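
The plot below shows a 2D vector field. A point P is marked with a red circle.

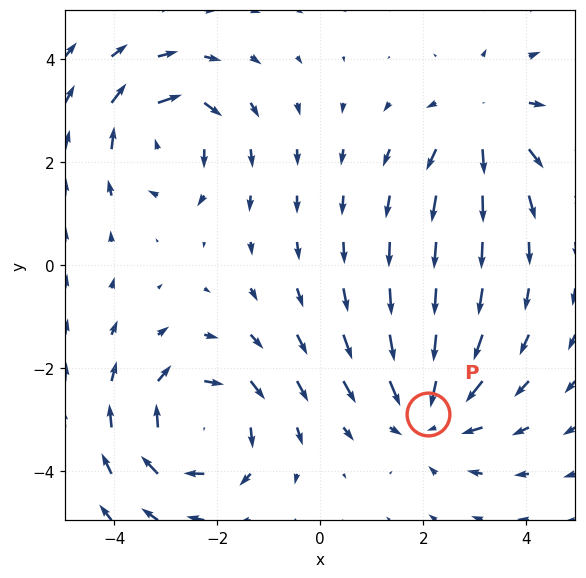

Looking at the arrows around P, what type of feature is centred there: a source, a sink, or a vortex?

At P (2.1, -2.9) the arrows converge inward. Divergence about -4, curl ≈0 — negative divergence with near-zero curl is a sink.

sink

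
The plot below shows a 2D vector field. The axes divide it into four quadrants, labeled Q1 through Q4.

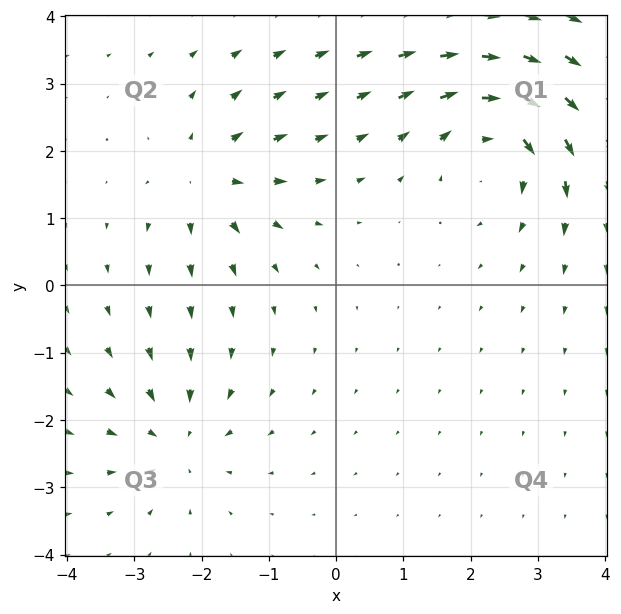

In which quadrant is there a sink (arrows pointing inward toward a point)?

Q3

The sink sits at approximately (-2.4, -2.3), which lies in quadrant Q3. The divergence there is about -4, negative as expected for a sink.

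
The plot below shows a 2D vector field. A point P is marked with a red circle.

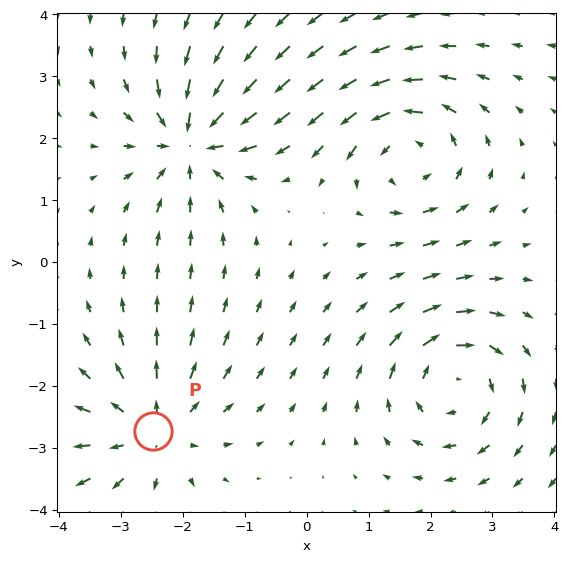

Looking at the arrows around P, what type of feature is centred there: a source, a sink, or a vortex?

At P (-2.5, -2.7) the arrows spread outward. Divergence about +4, curl ≈0 — positive divergence with near-zero curl is a source.

source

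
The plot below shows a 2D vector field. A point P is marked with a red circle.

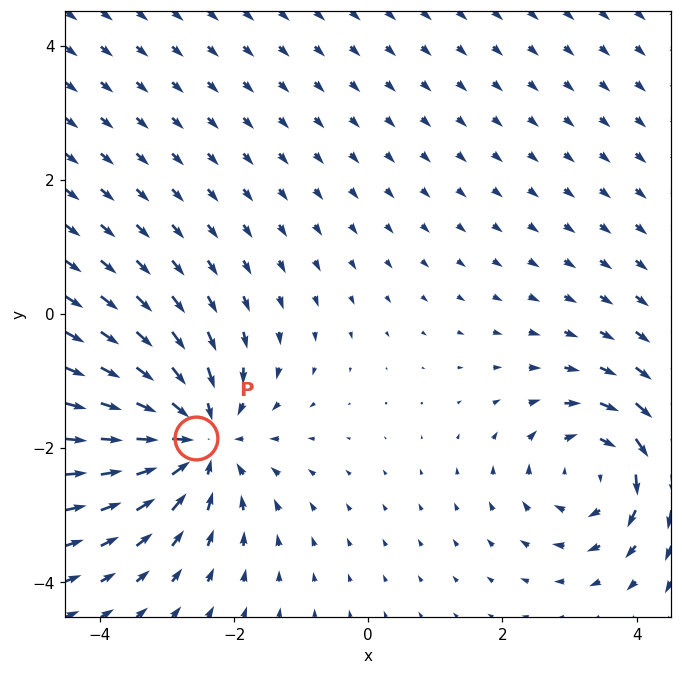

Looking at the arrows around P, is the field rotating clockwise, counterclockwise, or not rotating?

not rotating

Near P at (-2.6, -1.9) the arrows show no circulation. The curl there is ≈0.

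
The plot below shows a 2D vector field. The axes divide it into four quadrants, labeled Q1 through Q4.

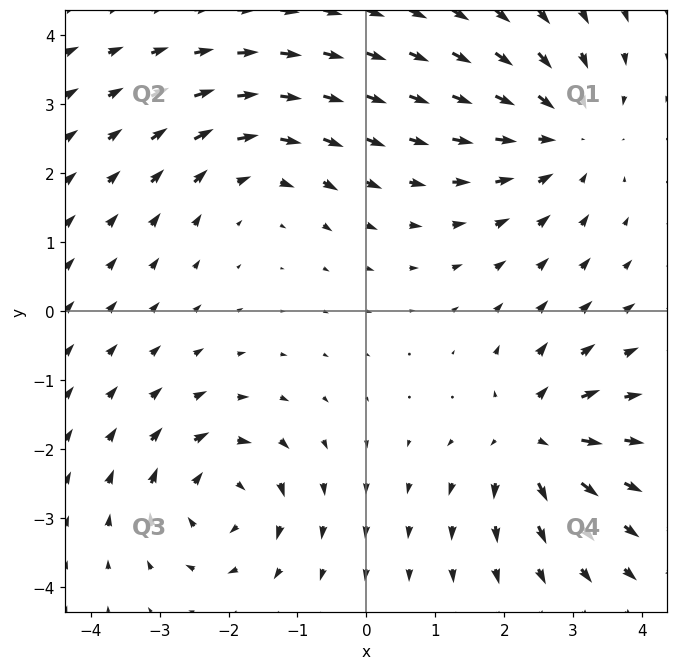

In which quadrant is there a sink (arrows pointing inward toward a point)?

Q1

The sink sits at approximately (2.9, 2.6), which lies in quadrant Q1. The divergence there is about -3, negative as expected for a sink.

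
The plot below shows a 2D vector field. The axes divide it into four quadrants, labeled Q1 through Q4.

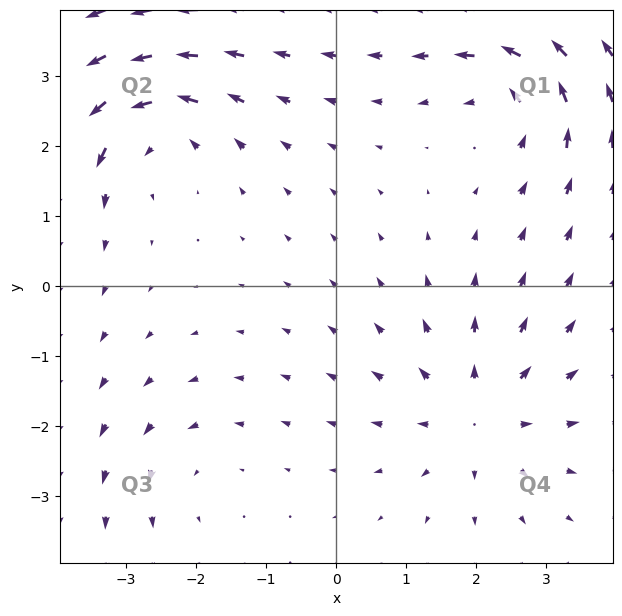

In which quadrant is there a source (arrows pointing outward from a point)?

The source sits at approximately (2.0, -1.8), which lies in quadrant Q4. The divergence there is about +4, positive as expected for a source.

Q4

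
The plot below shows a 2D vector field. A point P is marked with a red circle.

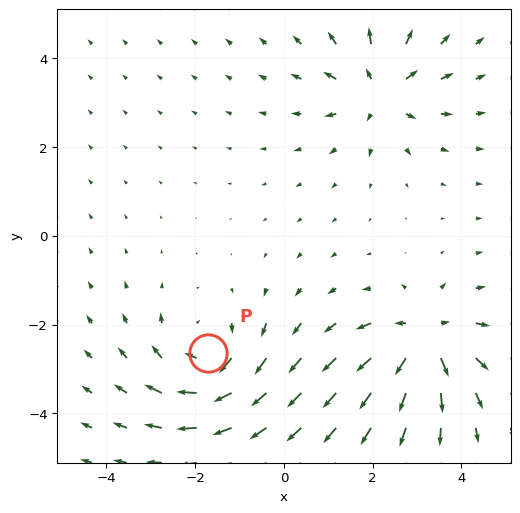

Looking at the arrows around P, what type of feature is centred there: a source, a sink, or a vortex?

vortex

At P (-1.7, -2.6) the arrows circulate clockwise. Divergence ≈0, curl about -5 — near-zero divergence with nonzero curl is a vortex.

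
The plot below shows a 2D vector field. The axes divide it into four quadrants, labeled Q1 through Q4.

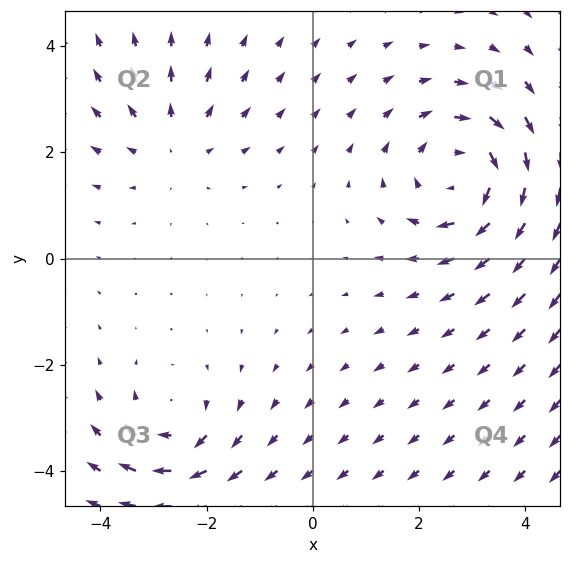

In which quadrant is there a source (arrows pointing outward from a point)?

The source sits at approximately (-2.6, 2.2), which lies in quadrant Q2. The divergence there is about +2, positive as expected for a source.

Q2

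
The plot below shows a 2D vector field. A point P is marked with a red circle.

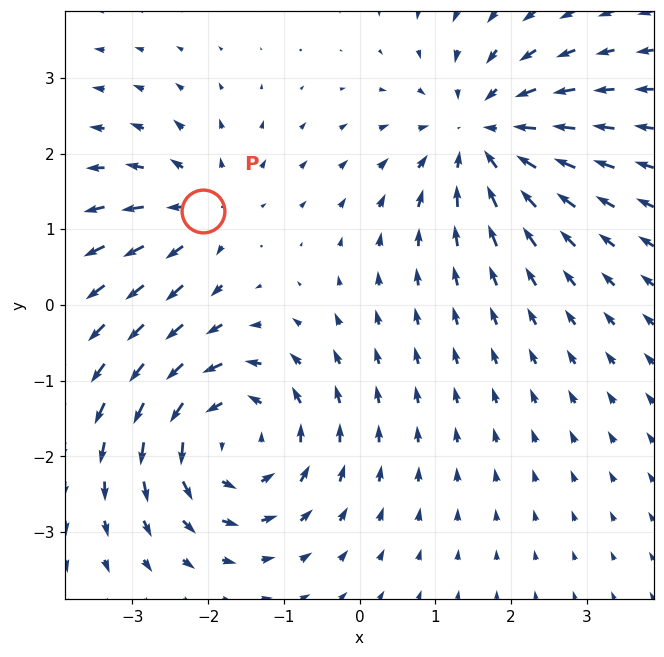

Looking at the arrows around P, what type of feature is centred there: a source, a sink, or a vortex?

At P (-2.1, 1.2) the arrows spread outward. Divergence about +3, curl ≈0 — positive divergence with near-zero curl is a source.

source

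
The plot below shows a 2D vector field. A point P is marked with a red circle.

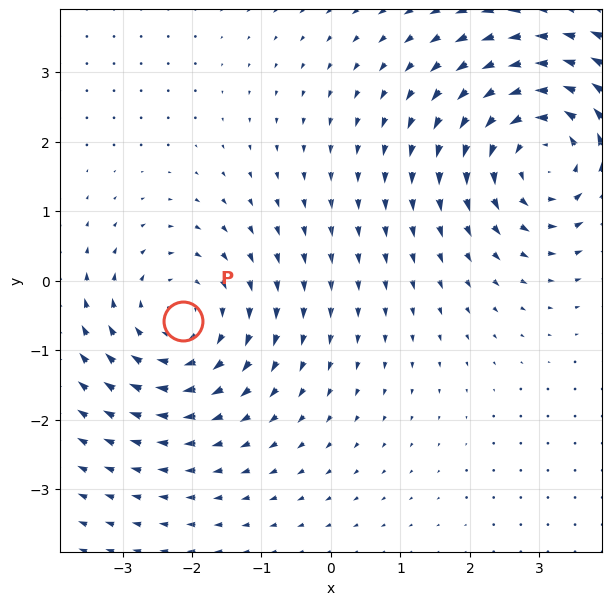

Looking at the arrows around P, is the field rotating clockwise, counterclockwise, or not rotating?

Near P at (-2.1, -0.6) the arrows circulate clockwise. The curl (z-component) there is about -3; negative curl means clockwise rotation.

clockwise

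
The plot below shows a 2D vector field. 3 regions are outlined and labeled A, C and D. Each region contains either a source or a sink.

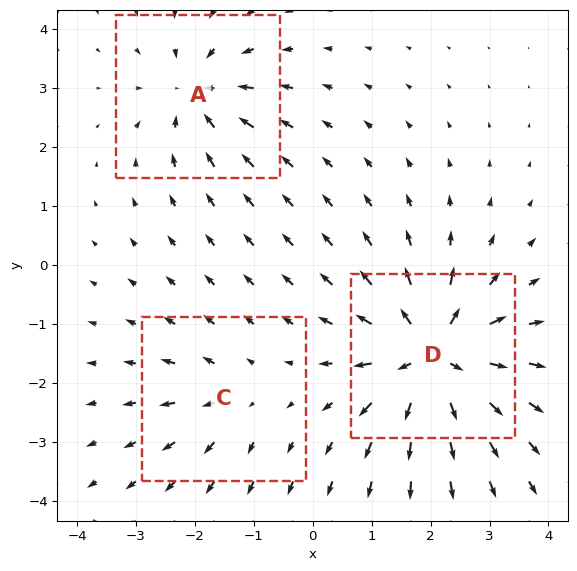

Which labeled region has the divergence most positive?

Divergence at each region's feature centre — A: about -4, C: about +2, D: about +6. Region D is most positive.

D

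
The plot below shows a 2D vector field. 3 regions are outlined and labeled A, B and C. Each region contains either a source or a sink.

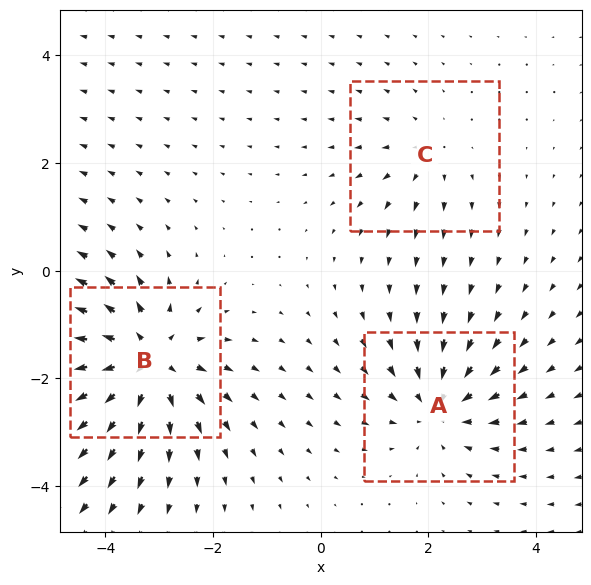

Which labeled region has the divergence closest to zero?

C

Divergence at each region's feature centre — A: about -4, B: about +5, C: about +2. Region C is closest to zero.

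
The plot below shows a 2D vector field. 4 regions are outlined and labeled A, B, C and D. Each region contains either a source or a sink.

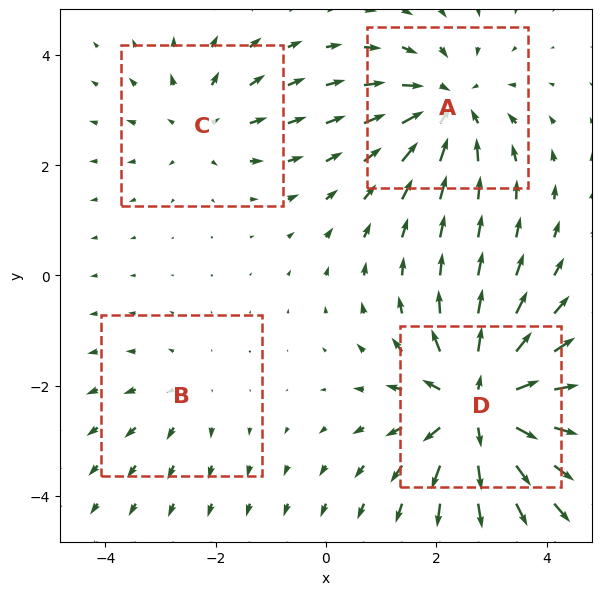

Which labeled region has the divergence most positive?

D

Divergence at each region's feature centre — A: about -5, B: about +2, C: about +3, D: about +7. Region D is most positive.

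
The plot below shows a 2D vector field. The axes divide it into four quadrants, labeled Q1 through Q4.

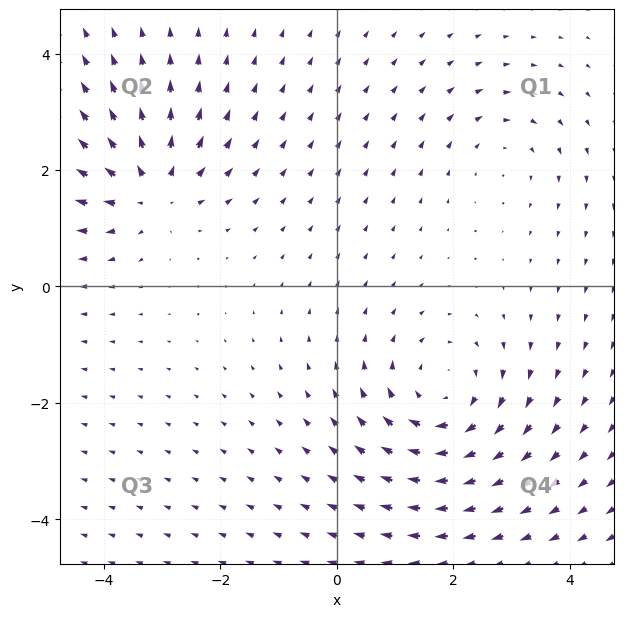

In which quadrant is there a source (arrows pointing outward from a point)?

Q2

The source sits at approximately (-3.2, 1.7), which lies in quadrant Q2. The divergence there is about +5, positive as expected for a source.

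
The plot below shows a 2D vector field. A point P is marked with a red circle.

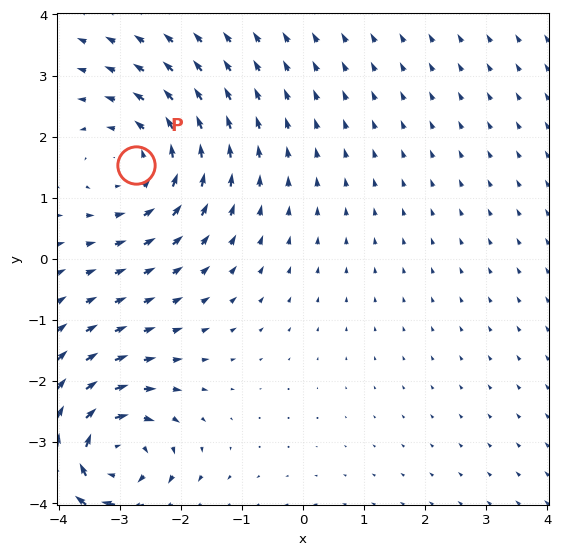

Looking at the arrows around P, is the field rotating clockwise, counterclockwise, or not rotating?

Near P at (-2.7, 1.5) the arrows circulate counterclockwise. The curl (z-component) there is about +3; positive curl means counterclockwise rotation.

counterclockwise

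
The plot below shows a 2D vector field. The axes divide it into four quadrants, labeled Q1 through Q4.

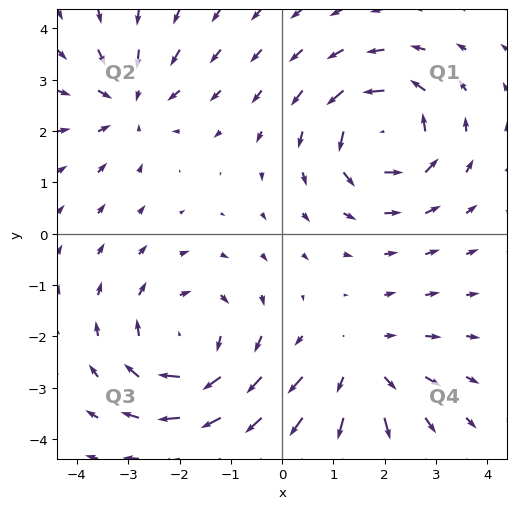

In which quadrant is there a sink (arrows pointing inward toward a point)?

Q2

The sink sits at approximately (-3.0, 2.6), which lies in quadrant Q2. The divergence there is about -4, negative as expected for a sink.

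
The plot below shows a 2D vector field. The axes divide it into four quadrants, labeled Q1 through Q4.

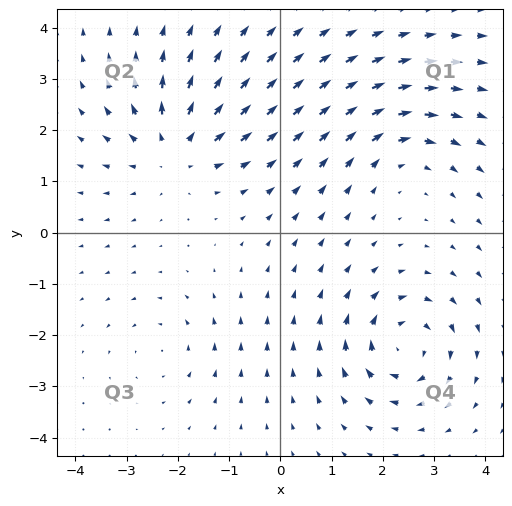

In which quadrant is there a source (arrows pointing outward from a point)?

The source sits at approximately (-2.1, 1.6), which lies in quadrant Q2. The divergence there is about +5, positive as expected for a source.

Q2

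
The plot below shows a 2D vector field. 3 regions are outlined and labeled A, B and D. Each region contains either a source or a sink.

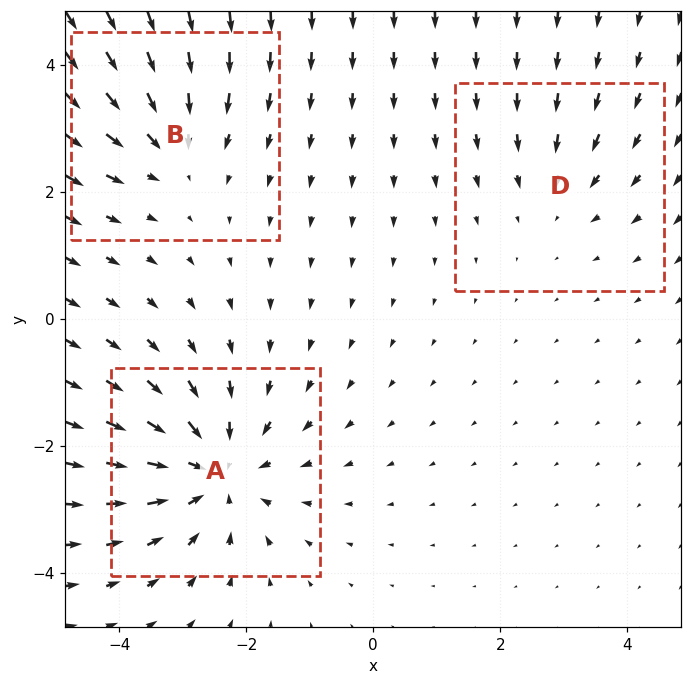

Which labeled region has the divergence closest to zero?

D

Divergence at each region's feature centre — A: about -4, B: about -3, D: about -2. Region D is closest to zero.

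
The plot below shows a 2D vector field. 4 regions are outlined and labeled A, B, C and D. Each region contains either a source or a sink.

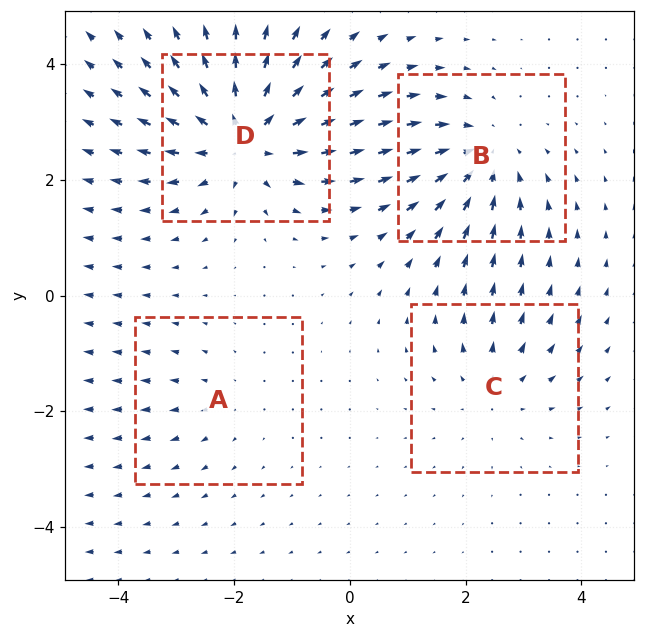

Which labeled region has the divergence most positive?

D

Divergence at each region's feature centre — A: about +2, B: about -4, C: about +3, D: about +6. Region D is most positive.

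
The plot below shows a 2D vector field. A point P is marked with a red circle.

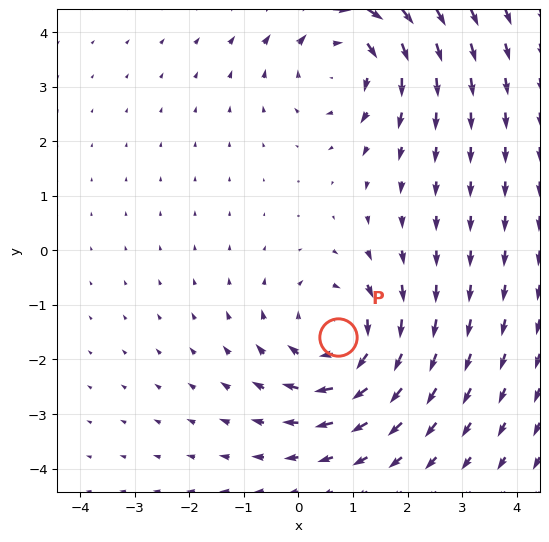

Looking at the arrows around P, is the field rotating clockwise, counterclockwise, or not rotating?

clockwise

Near P at (0.7, -1.6) the arrows circulate clockwise. The curl (z-component) there is about -3; negative curl means clockwise rotation.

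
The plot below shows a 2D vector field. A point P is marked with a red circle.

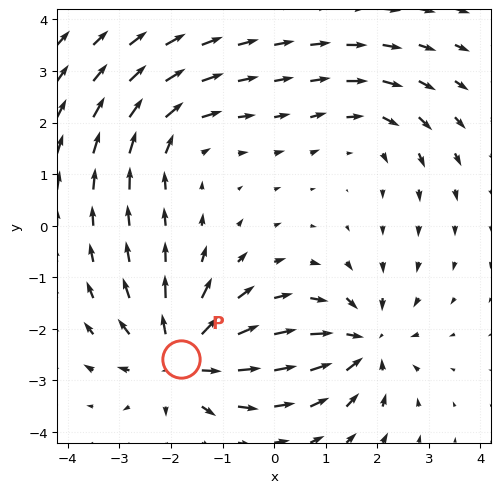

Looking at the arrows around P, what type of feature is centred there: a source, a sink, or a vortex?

At P (-1.8, -2.6) the arrows spread outward. Divergence about +5, curl ≈0 — positive divergence with near-zero curl is a source.

source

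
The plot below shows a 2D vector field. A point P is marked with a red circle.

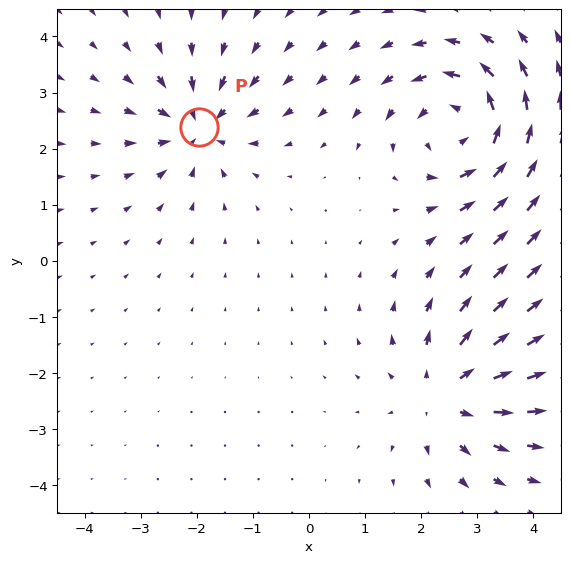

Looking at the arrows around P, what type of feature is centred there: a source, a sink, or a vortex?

sink

At P (-2.0, 2.4) the arrows converge inward. Divergence about -4, curl ≈0 — negative divergence with near-zero curl is a sink.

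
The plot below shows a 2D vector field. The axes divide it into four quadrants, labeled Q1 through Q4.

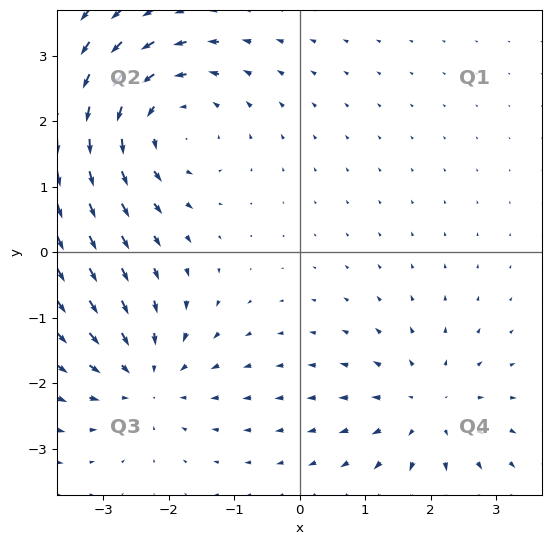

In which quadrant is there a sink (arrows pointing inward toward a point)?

Q3

The sink sits at approximately (-2.3, -1.9), which lies in quadrant Q3. The divergence there is about -3, negative as expected for a sink.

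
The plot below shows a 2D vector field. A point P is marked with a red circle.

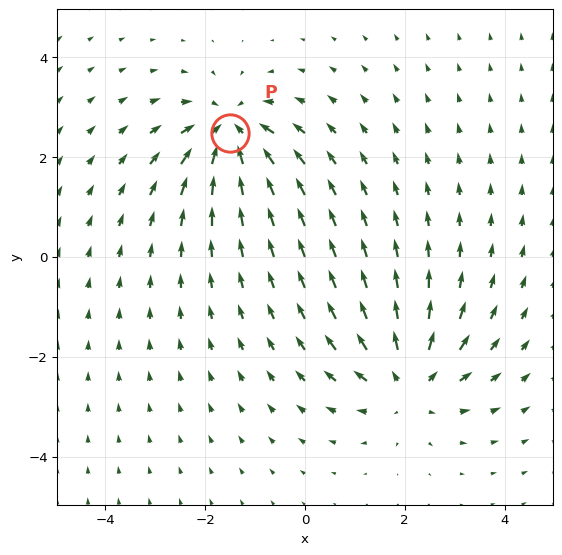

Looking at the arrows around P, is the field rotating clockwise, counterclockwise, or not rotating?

Near P at (-1.5, 2.5) the arrows show no circulation. The curl there is ≈0.

not rotating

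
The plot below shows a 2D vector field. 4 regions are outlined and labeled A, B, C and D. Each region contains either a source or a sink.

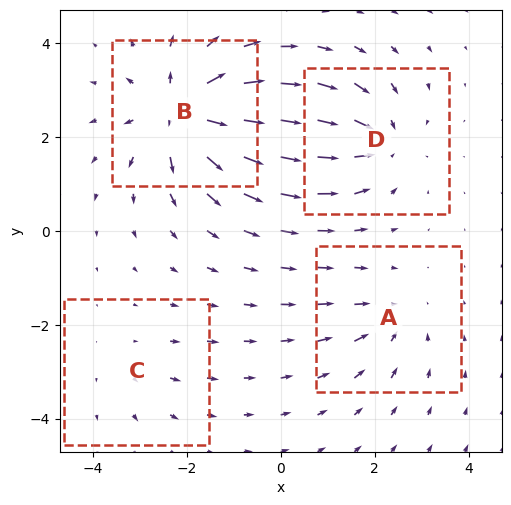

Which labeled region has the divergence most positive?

B

Divergence at each region's feature centre — A: about -3, B: about +7, C: about +2, D: about -5. Region B is most positive.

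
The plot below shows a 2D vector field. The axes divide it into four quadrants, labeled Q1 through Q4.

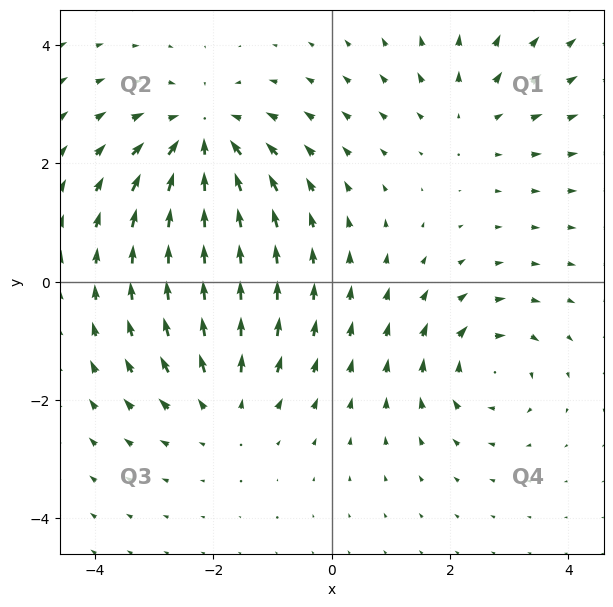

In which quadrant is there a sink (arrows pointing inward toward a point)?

Q2

The sink sits at approximately (-2.2, 2.4), which lies in quadrant Q2. The divergence there is about -5, negative as expected for a sink.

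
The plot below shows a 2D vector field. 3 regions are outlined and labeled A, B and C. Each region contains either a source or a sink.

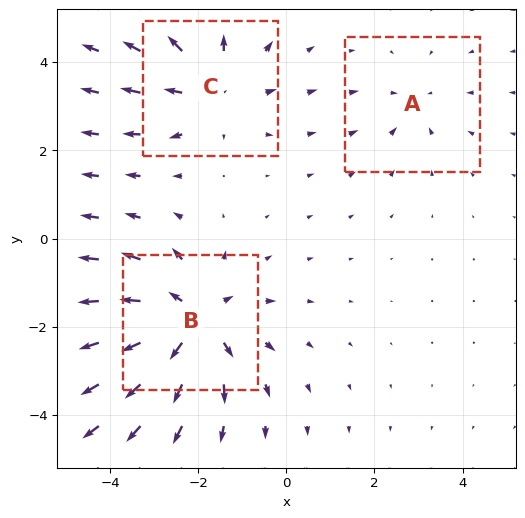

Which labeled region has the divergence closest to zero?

A

Divergence at each region's feature centre — A: about -2, B: about +4, C: about +3. Region A is closest to zero.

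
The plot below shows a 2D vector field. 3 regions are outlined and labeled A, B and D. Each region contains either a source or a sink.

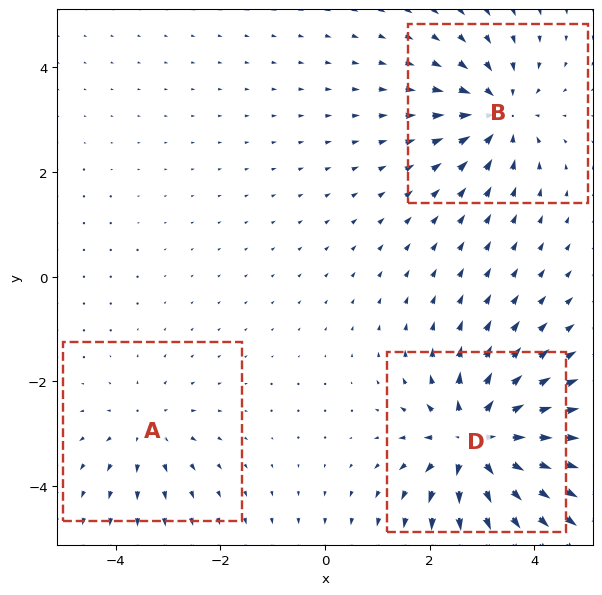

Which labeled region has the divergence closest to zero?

Divergence at each region's feature centre — A: about +2, B: about -4, D: about +5. Region A is closest to zero.

A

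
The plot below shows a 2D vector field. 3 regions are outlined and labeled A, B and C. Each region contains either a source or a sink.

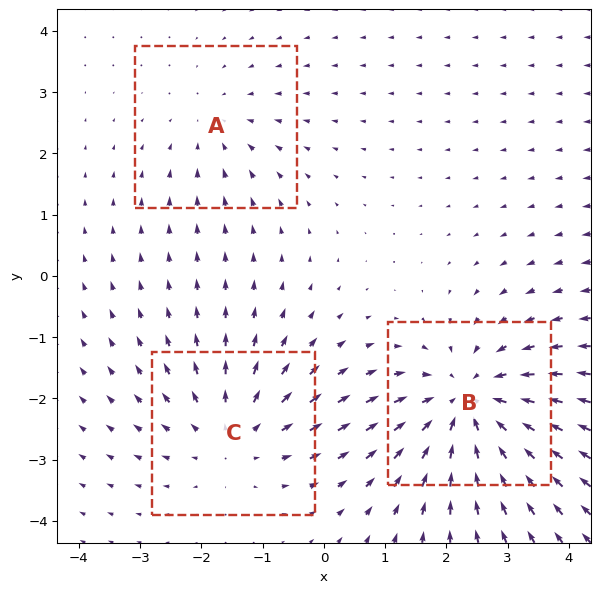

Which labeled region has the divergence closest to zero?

A

Divergence at each region's feature centre — A: about -2, B: about -4, C: about +3. Region A is closest to zero.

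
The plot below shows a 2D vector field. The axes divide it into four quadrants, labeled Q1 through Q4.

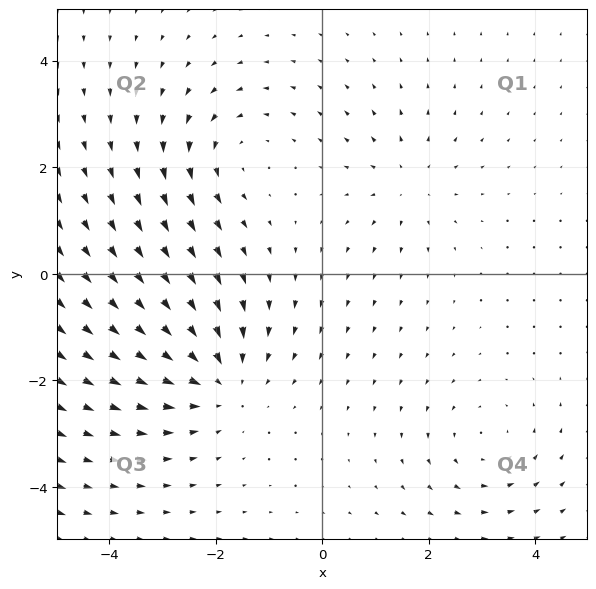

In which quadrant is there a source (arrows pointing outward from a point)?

The source sits at approximately (1.6, 1.7), which lies in quadrant Q1. The divergence there is about +3, positive as expected for a source.

Q1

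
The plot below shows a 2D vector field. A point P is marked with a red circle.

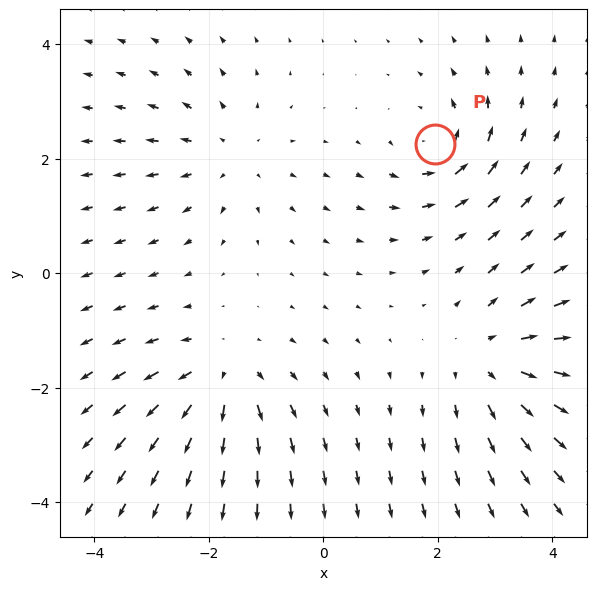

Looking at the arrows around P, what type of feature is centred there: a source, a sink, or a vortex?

At P (1.9, 2.2) the arrows circulate counterclockwise. Divergence ≈0, curl about +4 — near-zero divergence with nonzero curl is a vortex.

vortex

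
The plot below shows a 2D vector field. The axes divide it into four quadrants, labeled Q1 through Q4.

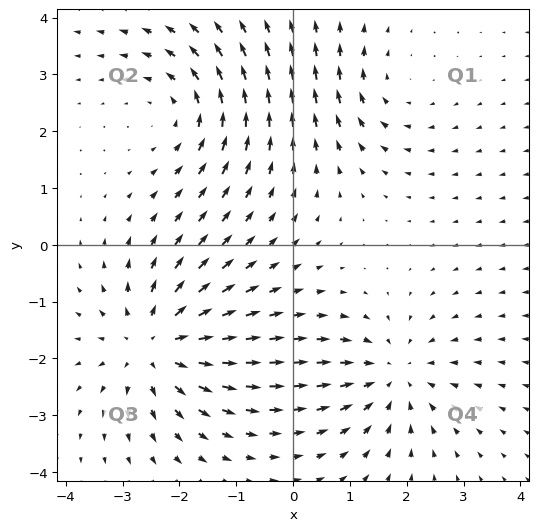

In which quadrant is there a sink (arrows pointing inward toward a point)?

Q4

The sink sits at approximately (1.8, -2.3), which lies in quadrant Q4. The divergence there is about -4, negative as expected for a sink.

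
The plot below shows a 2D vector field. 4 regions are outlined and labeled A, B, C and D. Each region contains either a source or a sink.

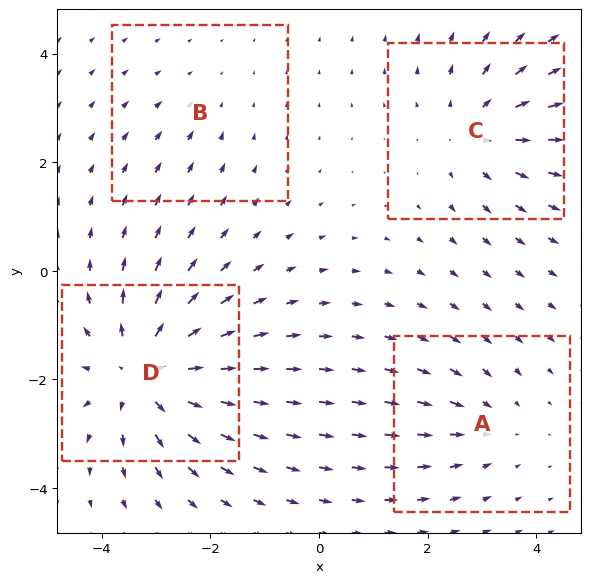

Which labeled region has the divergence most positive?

D

Divergence at each region's feature centre — A: about -3, B: about -2, C: about +4, D: about +6. Region D is most positive.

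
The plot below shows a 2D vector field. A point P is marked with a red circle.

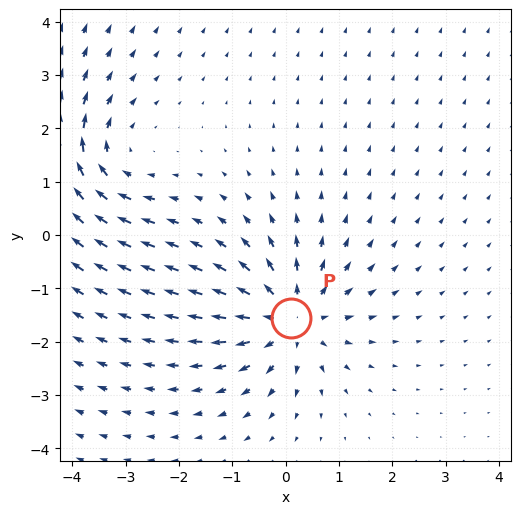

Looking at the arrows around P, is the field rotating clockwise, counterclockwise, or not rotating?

not rotating

Near P at (0.1, -1.6) the arrows show no circulation. The curl there is ≈0.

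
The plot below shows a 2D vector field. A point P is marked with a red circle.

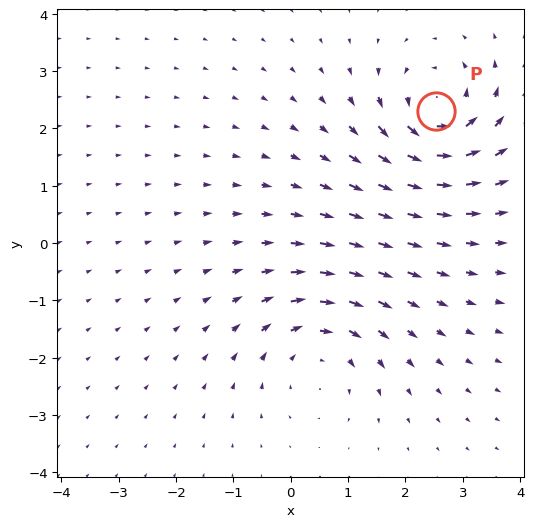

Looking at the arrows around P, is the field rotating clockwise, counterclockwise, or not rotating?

Near P at (2.5, 2.3) the arrows circulate counterclockwise. The curl (z-component) there is about +4; positive curl means counterclockwise rotation.

counterclockwise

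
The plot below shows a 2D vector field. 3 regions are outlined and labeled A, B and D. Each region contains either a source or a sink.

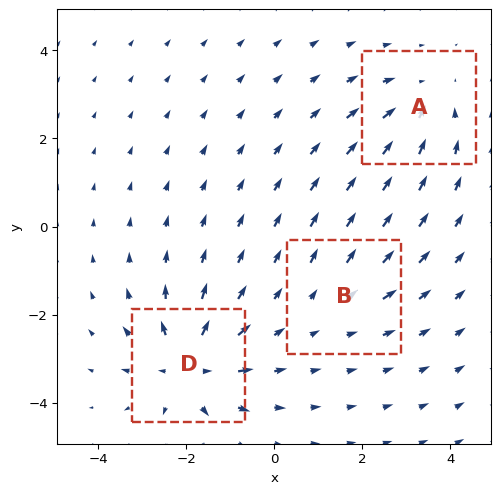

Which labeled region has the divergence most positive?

D

Divergence at each region's feature centre — A: about -4, B: about +2, D: about +6. Region D is most positive.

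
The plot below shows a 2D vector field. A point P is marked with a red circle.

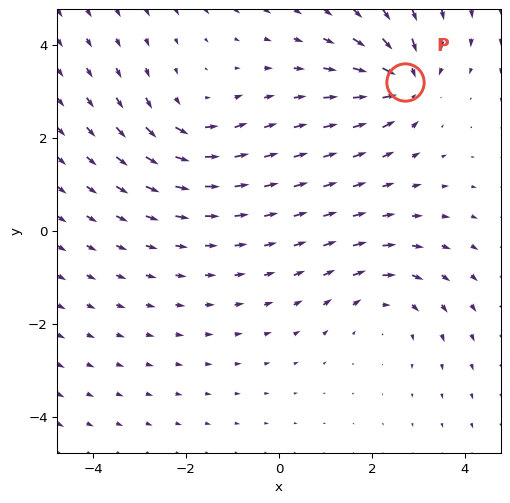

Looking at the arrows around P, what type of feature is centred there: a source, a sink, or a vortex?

At P (2.7, 3.2) the arrows converge inward. Divergence about -4, curl ≈0 — negative divergence with near-zero curl is a sink.

sink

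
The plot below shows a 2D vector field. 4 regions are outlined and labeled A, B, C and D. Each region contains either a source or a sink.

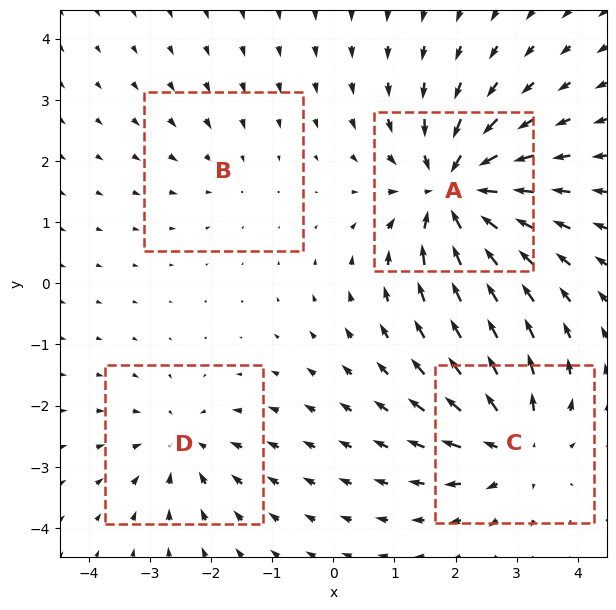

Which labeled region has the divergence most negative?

A

Divergence at each region's feature centre — A: about -8, B: about -2, C: about +5, D: about -4. Region A is most negative.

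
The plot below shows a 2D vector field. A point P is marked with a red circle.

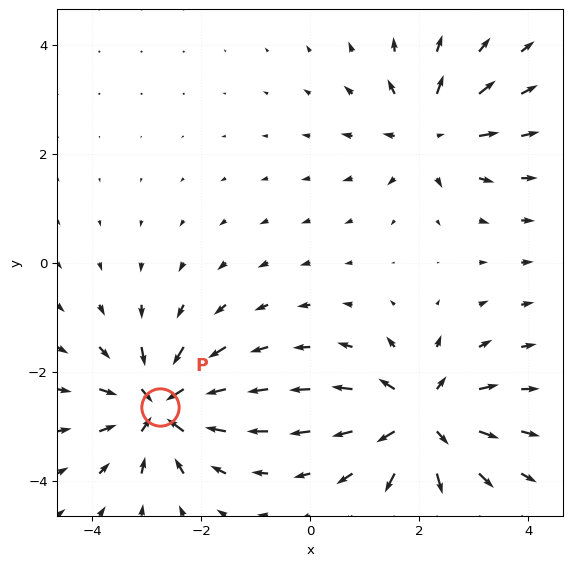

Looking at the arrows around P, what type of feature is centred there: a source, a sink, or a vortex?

At P (-2.8, -2.6) the arrows converge inward. Divergence about -6, curl ≈0 — negative divergence with near-zero curl is a sink.

sink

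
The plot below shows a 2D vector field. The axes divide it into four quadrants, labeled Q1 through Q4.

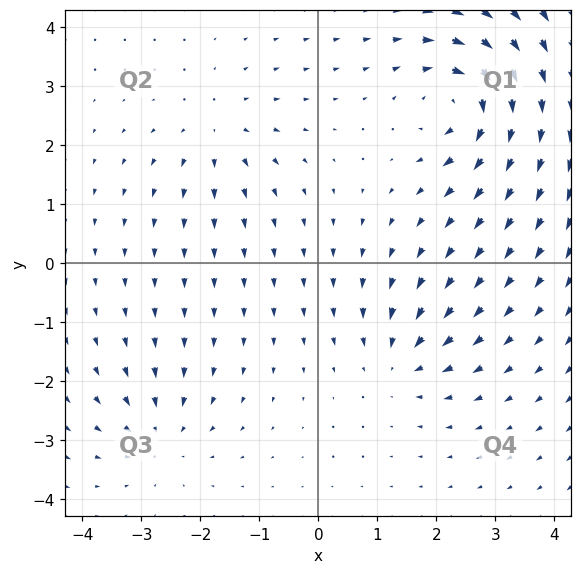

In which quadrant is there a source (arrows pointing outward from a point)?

Q2

The source sits at approximately (-1.7, 2.2), which lies in quadrant Q2. The divergence there is about +3, positive as expected for a source.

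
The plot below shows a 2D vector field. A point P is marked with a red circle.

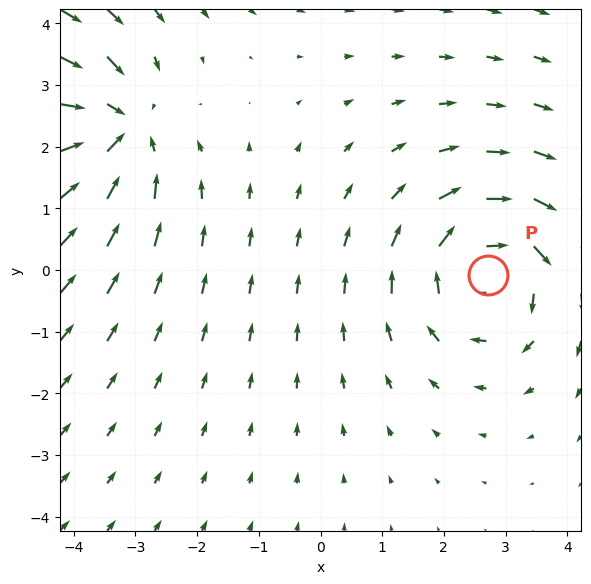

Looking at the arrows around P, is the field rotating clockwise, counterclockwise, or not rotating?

clockwise

Near P at (2.7, -0.1) the arrows circulate clockwise. The curl (z-component) there is about -3; negative curl means clockwise rotation.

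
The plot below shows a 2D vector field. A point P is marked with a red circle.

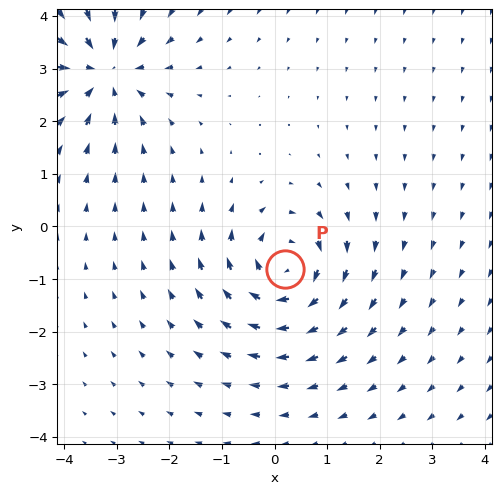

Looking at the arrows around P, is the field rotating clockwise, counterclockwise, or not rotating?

clockwise

Near P at (0.2, -0.8) the arrows circulate clockwise. The curl (z-component) there is about -4; negative curl means clockwise rotation.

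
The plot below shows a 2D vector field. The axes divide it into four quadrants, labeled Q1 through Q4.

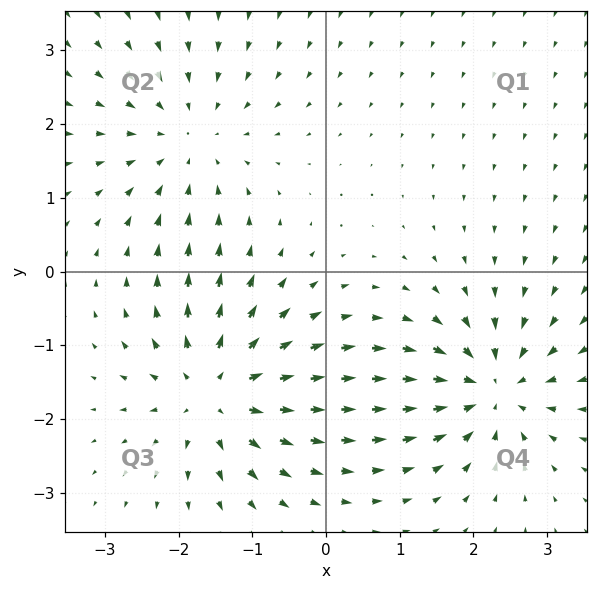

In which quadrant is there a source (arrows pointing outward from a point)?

Q3

The source sits at approximately (-1.5, -1.6), which lies in quadrant Q3. The divergence there is about +5, positive as expected for a source.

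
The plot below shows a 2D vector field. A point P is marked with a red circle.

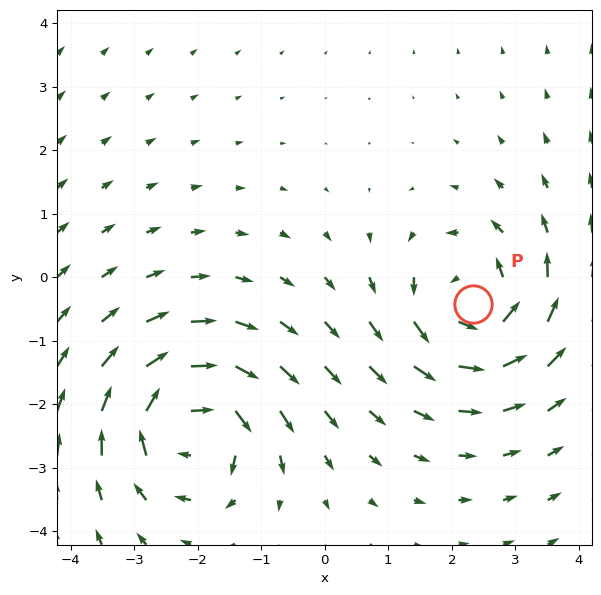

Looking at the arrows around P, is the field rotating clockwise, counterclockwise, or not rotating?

counterclockwise

Near P at (2.3, -0.4) the arrows circulate counterclockwise. The curl (z-component) there is about +4; positive curl means counterclockwise rotation.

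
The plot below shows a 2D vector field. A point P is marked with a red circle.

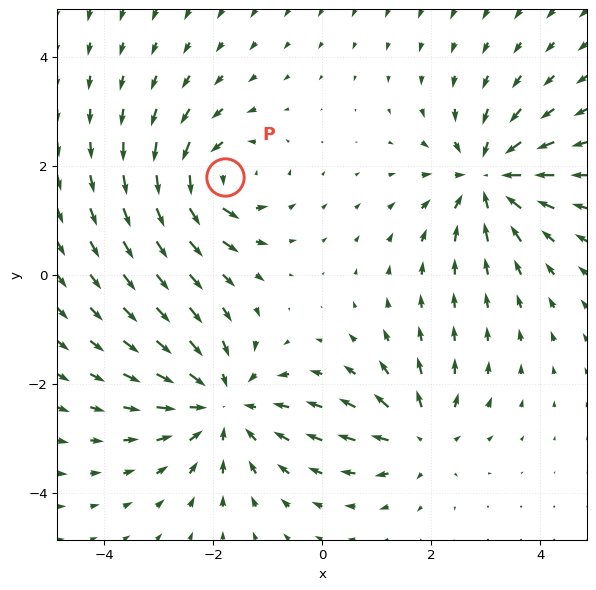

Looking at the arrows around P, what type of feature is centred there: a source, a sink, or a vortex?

vortex

At P (-1.8, 1.8) the arrows circulate counterclockwise. Divergence ≈0, curl about +5 — near-zero divergence with nonzero curl is a vortex.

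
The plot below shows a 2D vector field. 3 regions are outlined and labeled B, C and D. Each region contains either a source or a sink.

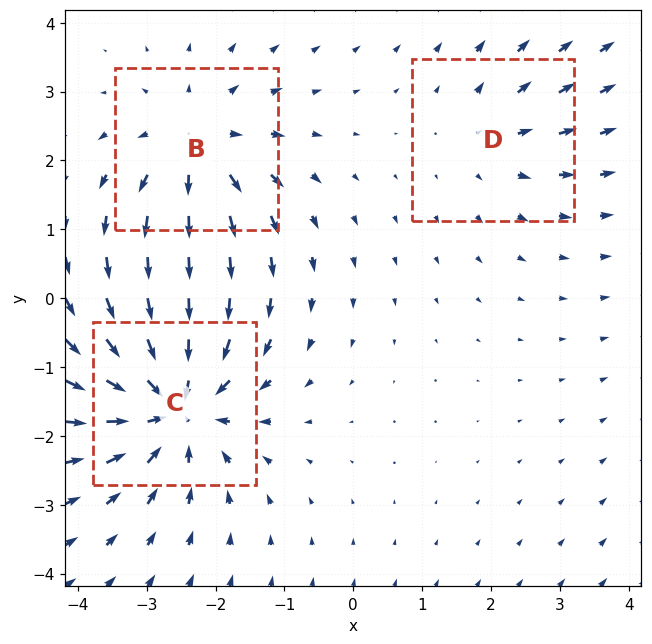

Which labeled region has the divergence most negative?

Divergence at each region's feature centre — B: about +4, C: about -5, D: about +2. Region C is most negative.

C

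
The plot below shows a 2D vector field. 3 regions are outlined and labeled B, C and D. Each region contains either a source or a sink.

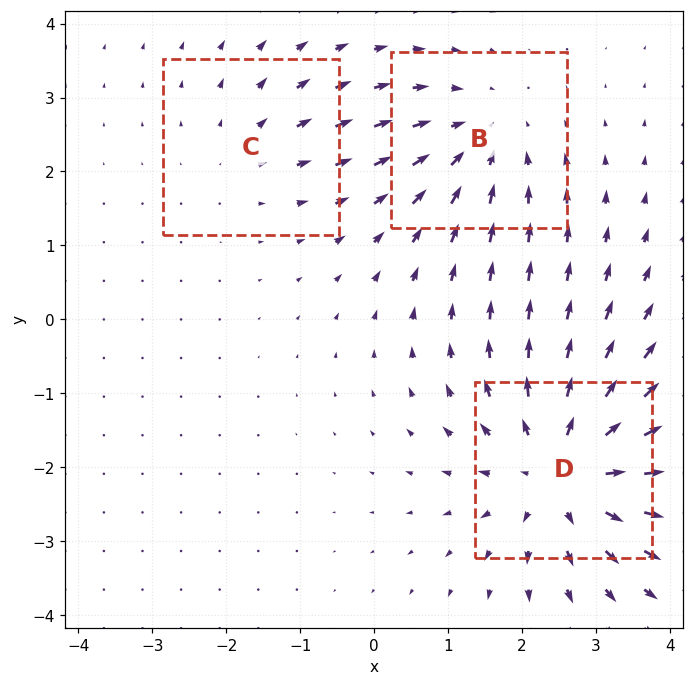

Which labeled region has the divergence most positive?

Divergence at each region's feature centre — B: about -3, C: about +2, D: about +5. Region D is most positive.

D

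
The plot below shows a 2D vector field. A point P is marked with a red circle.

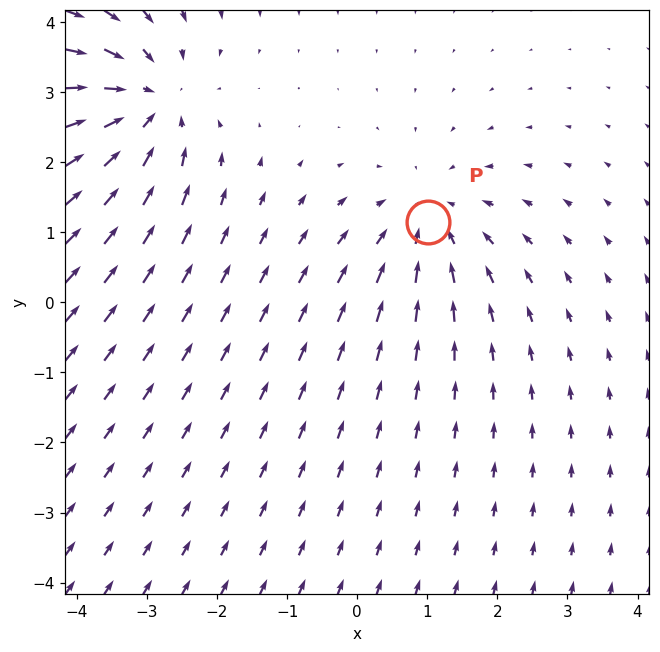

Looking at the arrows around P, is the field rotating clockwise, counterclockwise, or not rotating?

not rotating

Near P at (1.0, 1.1) the arrows show no circulation. The curl there is ≈0.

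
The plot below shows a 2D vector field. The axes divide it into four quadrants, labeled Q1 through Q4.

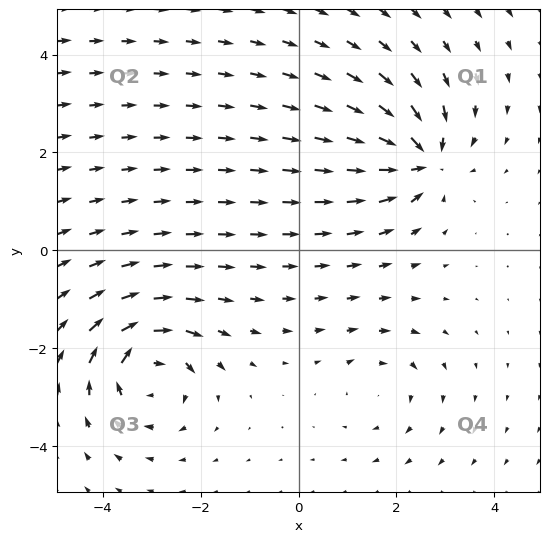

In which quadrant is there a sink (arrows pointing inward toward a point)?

The sink sits at approximately (2.5, 1.9), which lies in quadrant Q1. The divergence there is about -7, negative as expected for a sink.

Q1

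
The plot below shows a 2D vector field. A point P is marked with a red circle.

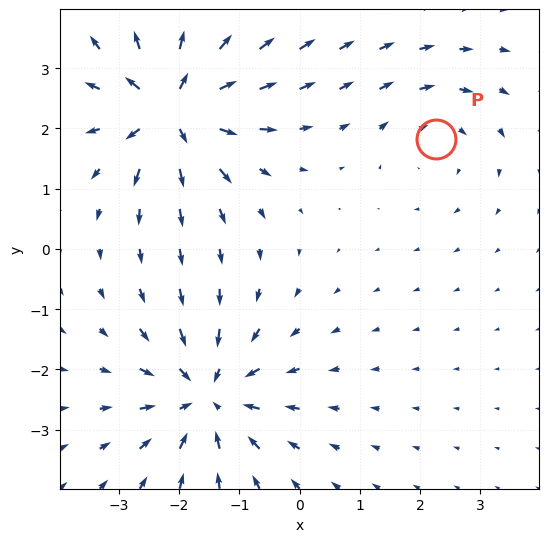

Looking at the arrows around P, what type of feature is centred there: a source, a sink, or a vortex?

vortex

At P (2.3, 1.8) the arrows circulate clockwise. Divergence ≈0, curl about -2 — near-zero divergence with nonzero curl is a vortex.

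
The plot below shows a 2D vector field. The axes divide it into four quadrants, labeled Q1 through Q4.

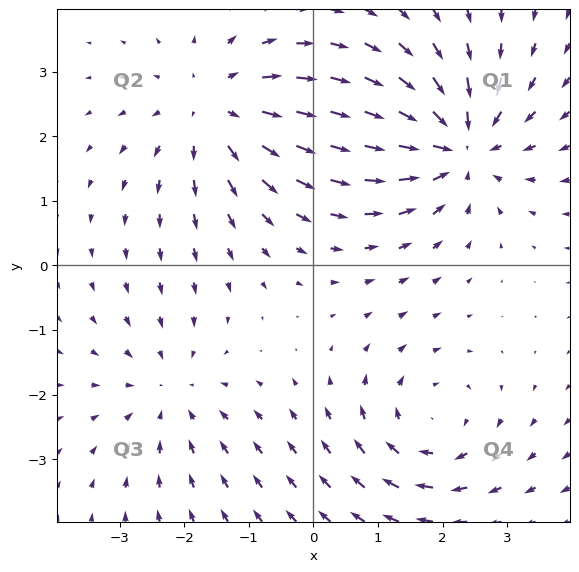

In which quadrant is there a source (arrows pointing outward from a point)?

Q2

The source sits at approximately (-1.5, 2.4), which lies in quadrant Q2. The divergence there is about +4, positive as expected for a source.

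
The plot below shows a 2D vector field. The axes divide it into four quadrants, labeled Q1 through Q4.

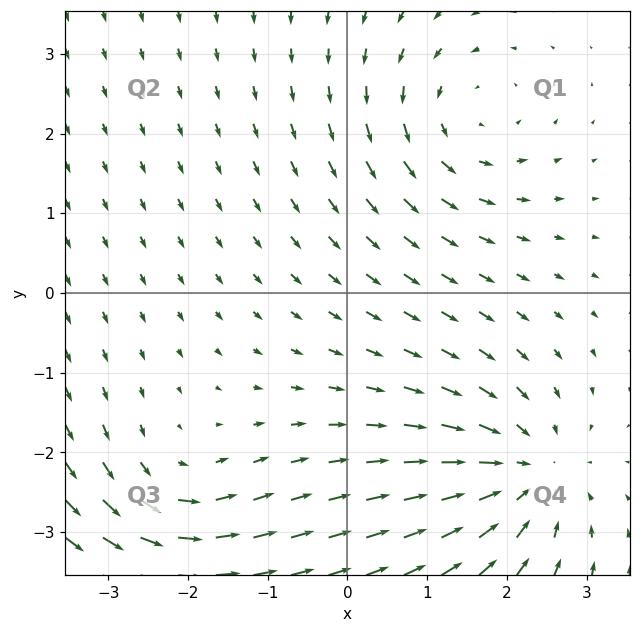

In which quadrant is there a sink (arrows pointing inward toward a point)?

The sink sits at approximately (2.2, -2.3), which lies in quadrant Q4. The divergence there is about -5, negative as expected for a sink.

Q4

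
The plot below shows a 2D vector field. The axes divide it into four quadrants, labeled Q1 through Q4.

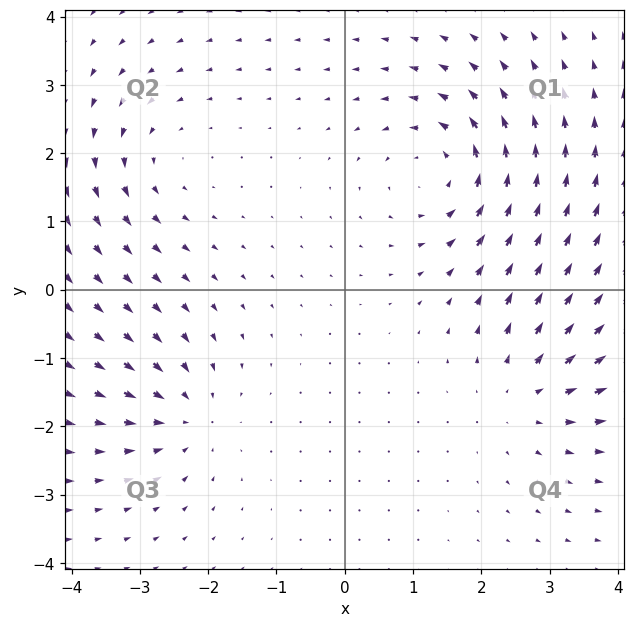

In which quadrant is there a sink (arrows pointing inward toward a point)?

Q3

The sink sits at approximately (-2.3, -1.9), which lies in quadrant Q3. The divergence there is about -3, negative as expected for a sink.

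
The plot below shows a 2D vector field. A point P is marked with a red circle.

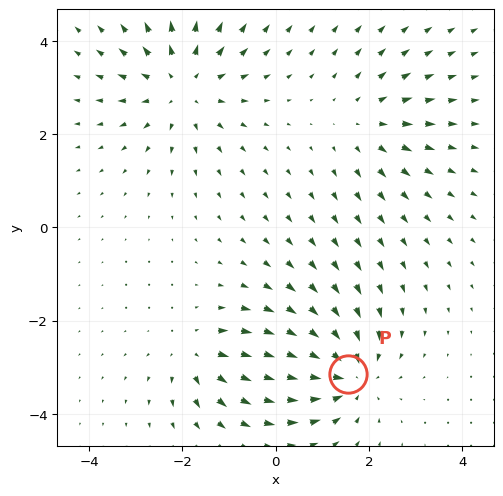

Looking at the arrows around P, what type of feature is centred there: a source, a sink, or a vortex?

At P (1.6, -3.1) the arrows converge inward. Divergence about -5, curl ≈0 — negative divergence with near-zero curl is a sink.

sink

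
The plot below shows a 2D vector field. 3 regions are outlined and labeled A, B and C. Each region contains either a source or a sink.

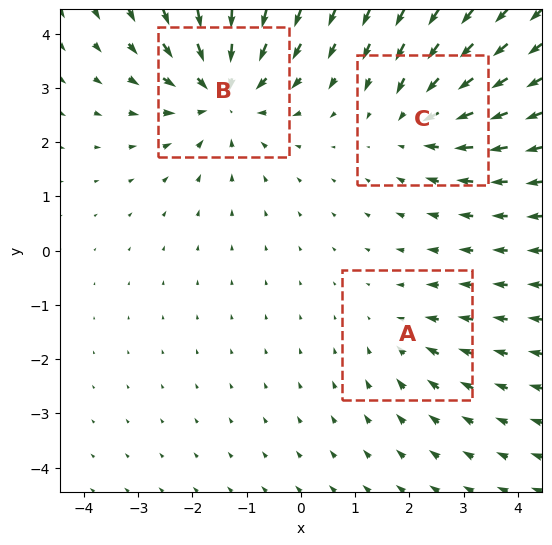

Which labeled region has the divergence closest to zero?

Divergence at each region's feature centre — A: about -2, B: about -4, C: about -3. Region A is closest to zero.

A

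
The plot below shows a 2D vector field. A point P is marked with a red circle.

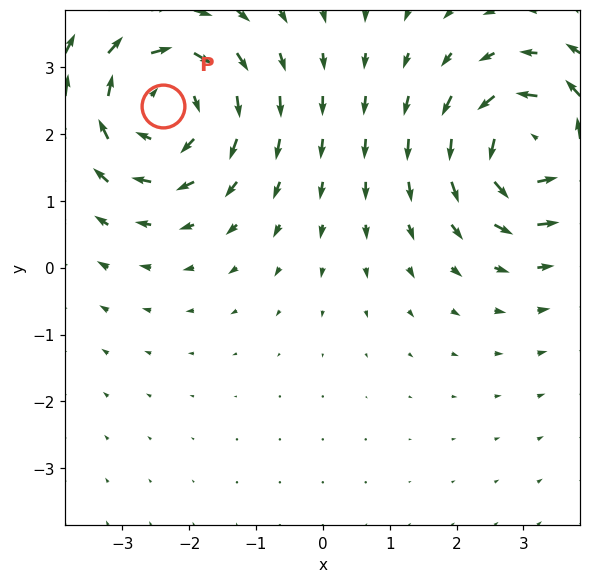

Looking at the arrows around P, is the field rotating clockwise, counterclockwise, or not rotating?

clockwise

Near P at (-2.4, 2.4) the arrows circulate clockwise. The curl (z-component) there is about -3; negative curl means clockwise rotation.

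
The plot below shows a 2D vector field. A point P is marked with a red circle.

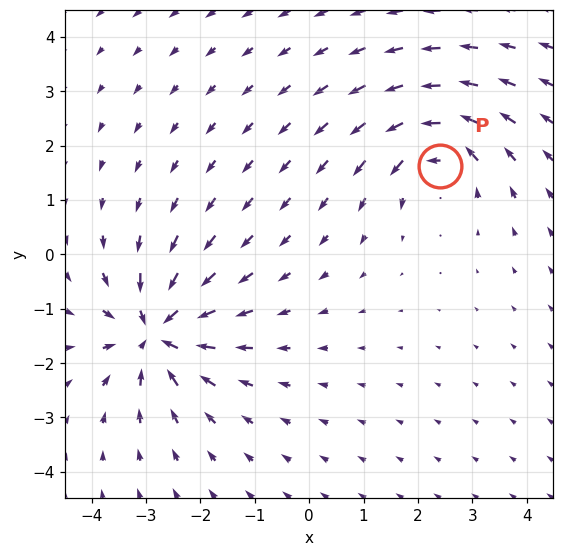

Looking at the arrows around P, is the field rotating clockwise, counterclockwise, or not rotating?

Near P at (2.4, 1.6) the arrows circulate counterclockwise. The curl (z-component) there is about +4; positive curl means counterclockwise rotation.

counterclockwise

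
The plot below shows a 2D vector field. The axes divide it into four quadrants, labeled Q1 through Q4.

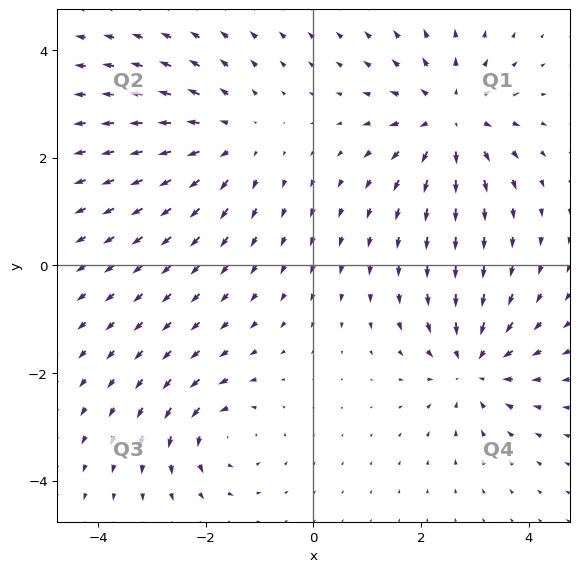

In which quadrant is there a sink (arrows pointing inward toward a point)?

The sink sits at approximately (3.0, -1.9), which lies in quadrant Q4. The divergence there is about -5, negative as expected for a sink.

Q4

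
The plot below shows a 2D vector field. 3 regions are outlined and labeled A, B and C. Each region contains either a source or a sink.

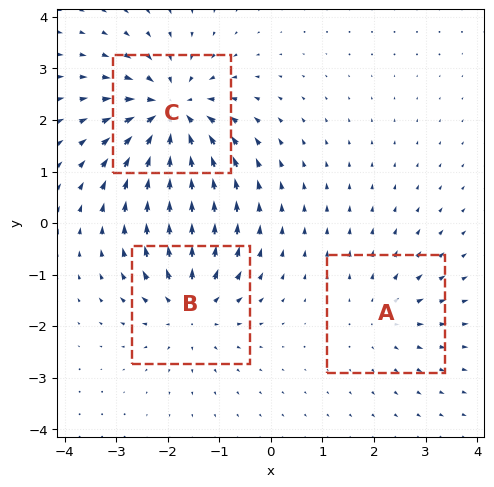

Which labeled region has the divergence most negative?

Divergence at each region's feature centre — A: about +2, B: about +4, C: about -5. Region C is most negative.

C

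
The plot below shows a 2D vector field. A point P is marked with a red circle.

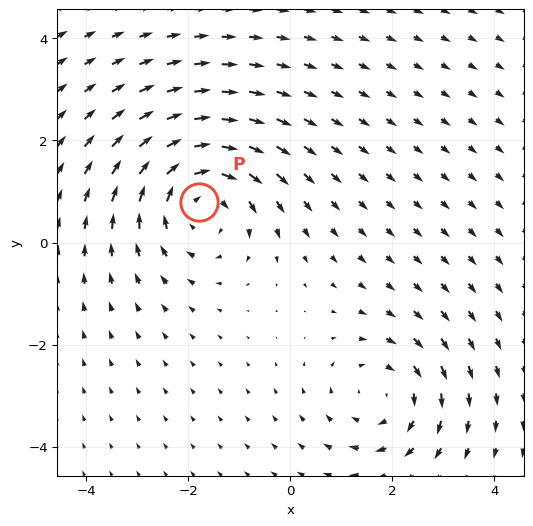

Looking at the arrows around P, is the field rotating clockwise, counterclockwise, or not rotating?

clockwise

Near P at (-1.8, 0.8) the arrows circulate clockwise. The curl (z-component) there is about -3; negative curl means clockwise rotation.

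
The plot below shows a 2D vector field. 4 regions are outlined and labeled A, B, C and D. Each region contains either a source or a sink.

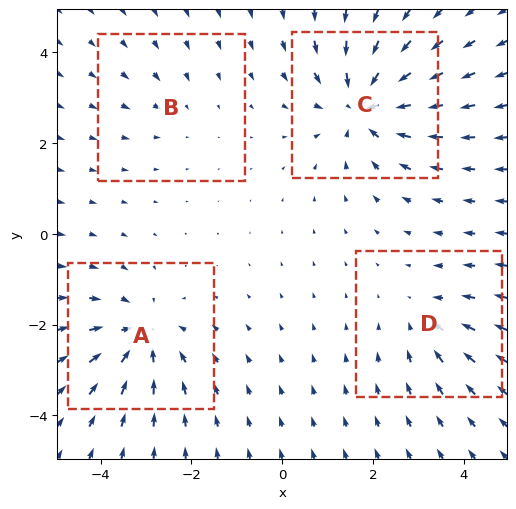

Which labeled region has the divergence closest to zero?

Divergence at each region's feature centre — A: about -5, B: about -2, C: about -6, D: about -3. Region B is closest to zero.

B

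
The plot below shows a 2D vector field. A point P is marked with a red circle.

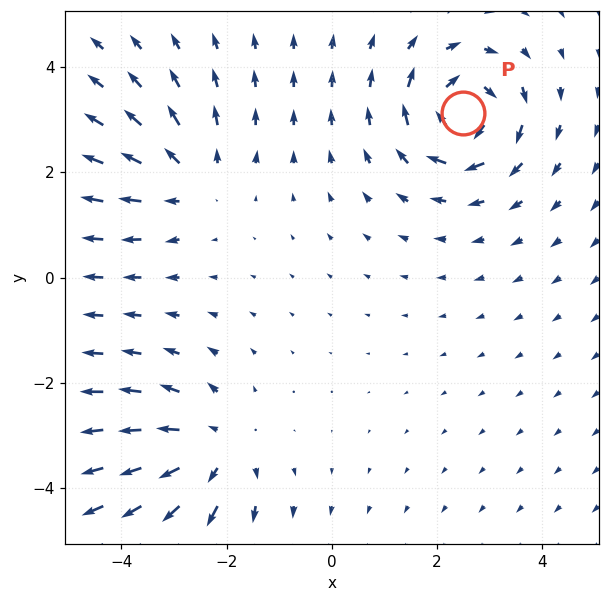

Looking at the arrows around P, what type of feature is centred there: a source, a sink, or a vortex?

At P (2.5, 3.1) the arrows circulate clockwise. Divergence ≈0, curl about -5 — near-zero divergence with nonzero curl is a vortex.

vortex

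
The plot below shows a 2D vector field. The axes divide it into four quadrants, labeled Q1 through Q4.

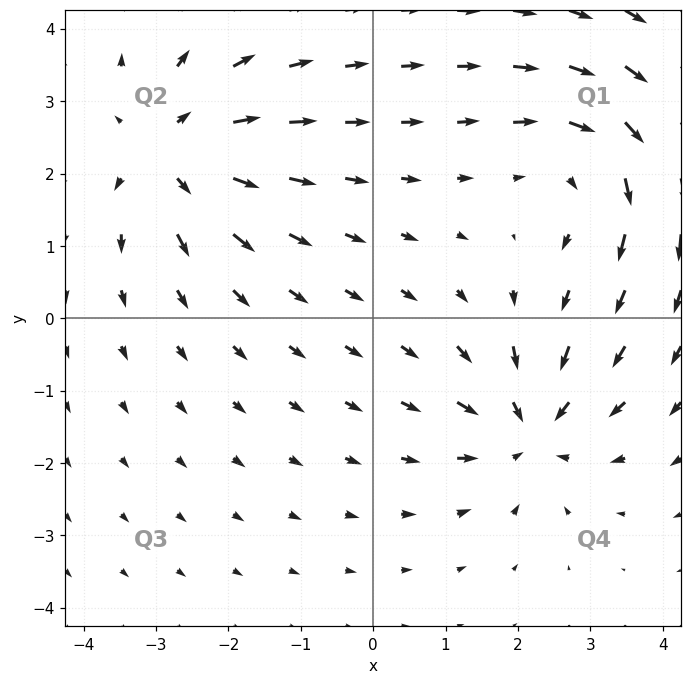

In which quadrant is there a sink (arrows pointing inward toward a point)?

The sink sits at approximately (2.2, -1.5), which lies in quadrant Q4. The divergence there is about -5, negative as expected for a sink.

Q4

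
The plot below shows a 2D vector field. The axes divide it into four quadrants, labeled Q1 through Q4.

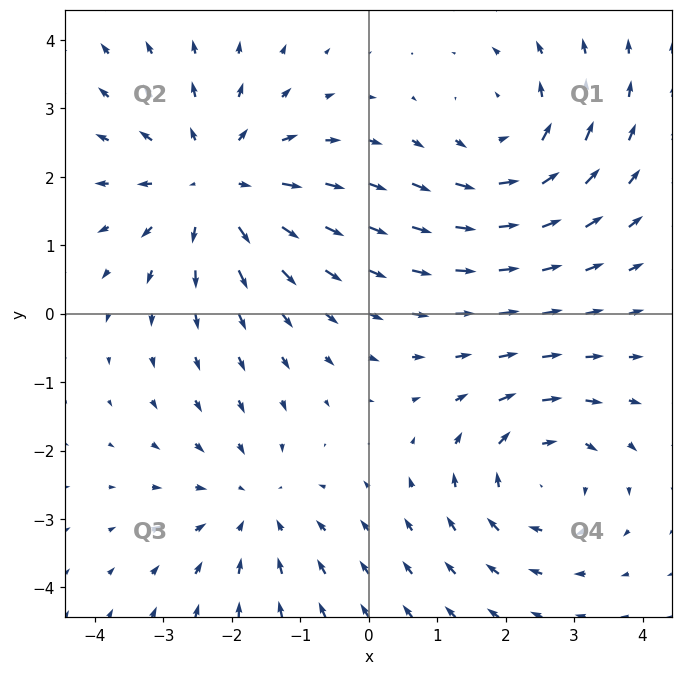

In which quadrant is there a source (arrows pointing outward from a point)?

Q2

The source sits at approximately (-2.3, 1.9), which lies in quadrant Q2. The divergence there is about +4, positive as expected for a source.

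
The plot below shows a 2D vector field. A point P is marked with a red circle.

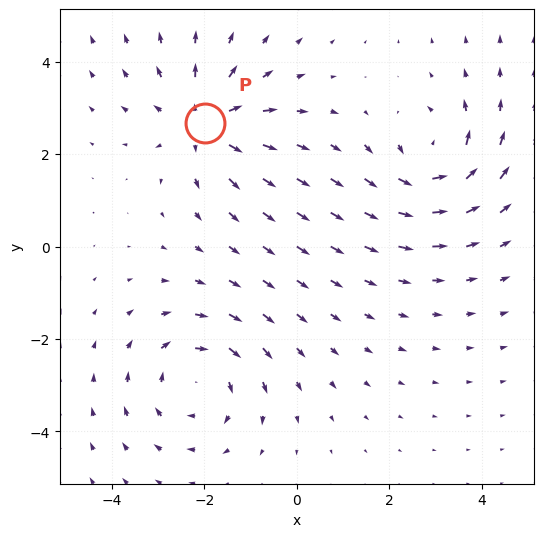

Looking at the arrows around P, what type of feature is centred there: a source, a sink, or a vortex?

source

At P (-2.0, 2.7) the arrows spread outward. Divergence about +5, curl ≈0 — positive divergence with near-zero curl is a source.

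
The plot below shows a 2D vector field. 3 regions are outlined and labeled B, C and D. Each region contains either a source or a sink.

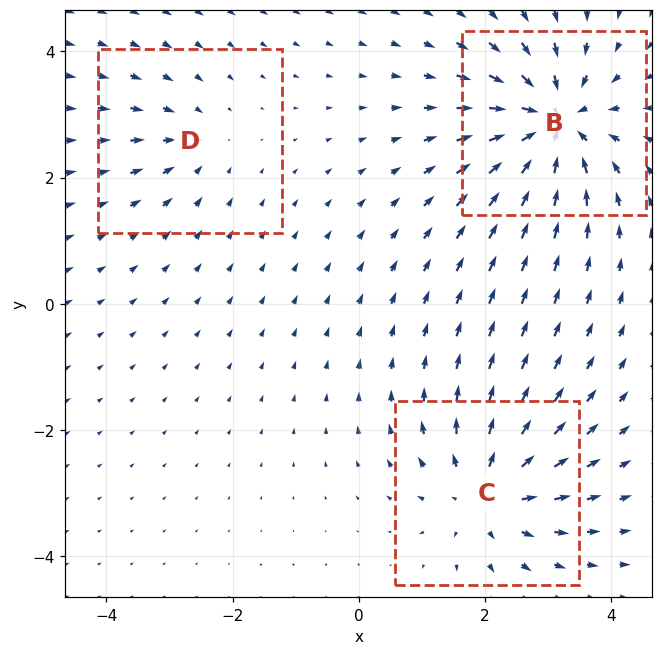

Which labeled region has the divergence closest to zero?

D

Divergence at each region's feature centre — B: about -5, C: about +4, D: about -2. Region D is closest to zero.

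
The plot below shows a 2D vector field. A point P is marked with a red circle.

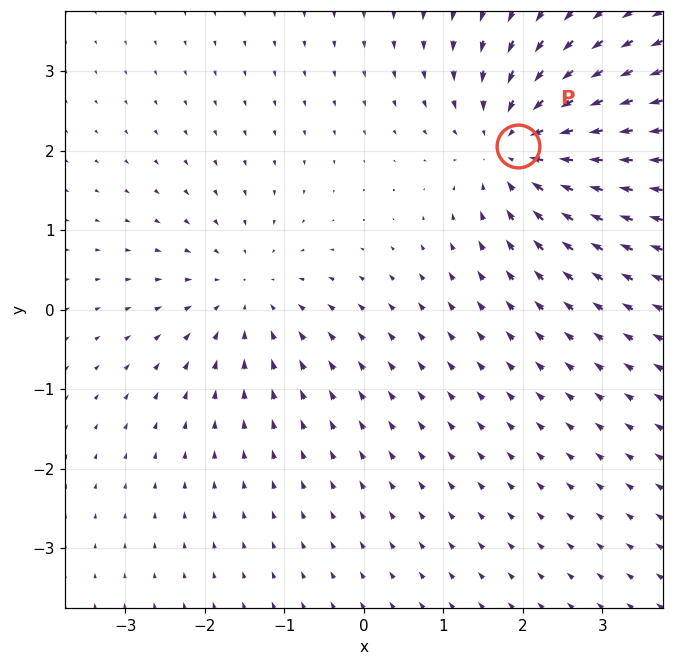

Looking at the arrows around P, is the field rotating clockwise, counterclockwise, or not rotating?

not rotating

Near P at (1.9, 2.1) the arrows show no circulation. The curl there is ≈0.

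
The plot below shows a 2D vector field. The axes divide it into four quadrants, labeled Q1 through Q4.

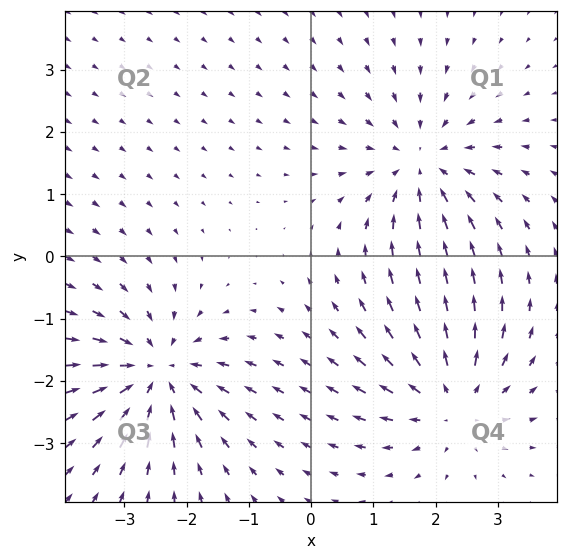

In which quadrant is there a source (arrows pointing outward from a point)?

The source sits at approximately (2.3, -2.3), which lies in quadrant Q4. The divergence there is about +4, positive as expected for a source.

Q4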